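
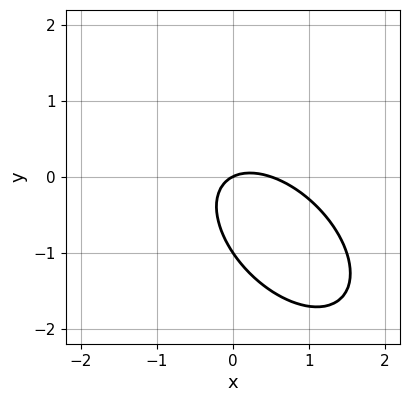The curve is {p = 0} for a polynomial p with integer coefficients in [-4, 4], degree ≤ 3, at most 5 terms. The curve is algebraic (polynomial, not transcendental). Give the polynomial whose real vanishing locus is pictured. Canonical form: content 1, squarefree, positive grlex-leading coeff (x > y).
(a) deg p = 2. No degree-1 curve has this shape.
(b) Observable constraints: it meets the x-axis at x = 0 (among the integer gridlines); the y-axis gridline crossings are at y ∈ {-1, 0}.
(c) These observations pin down the coefficients.

2*x^2 + 2*x*y + 2*y^2 - x + 2*y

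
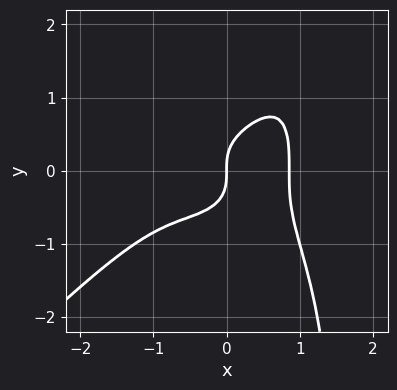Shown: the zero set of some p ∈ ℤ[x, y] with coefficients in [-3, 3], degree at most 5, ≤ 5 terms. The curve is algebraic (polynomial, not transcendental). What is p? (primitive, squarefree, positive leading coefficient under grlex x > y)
deg p = 4. A generic line meets the curve in up to 4 points.
Checking where it meets the axes: it meets the y-axis at y = 0 (among the integer gridlines); one x-axis crossing is at x = 0.
The integer polynomial consistent with all of this is the stated p.

2*x^4 - 2*x*y^3 + x^3 + 3*y^3 - 2*x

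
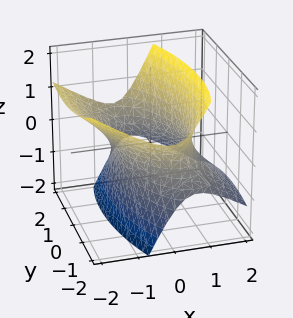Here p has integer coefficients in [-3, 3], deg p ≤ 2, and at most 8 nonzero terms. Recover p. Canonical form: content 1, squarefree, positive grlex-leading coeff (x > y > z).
3*x^2 + x*y + 3*x*z + y^2 - 2*z^2 - 3

1. The degree is 2 — a generic line meets the surface in up to 2 points.
2. Observable constraints: among the integer gridlines, it crosses the x-axis at x ∈ {-1, 1}; it misses every integer gridline on the z-axis.
3. These observations pin down the coefficients.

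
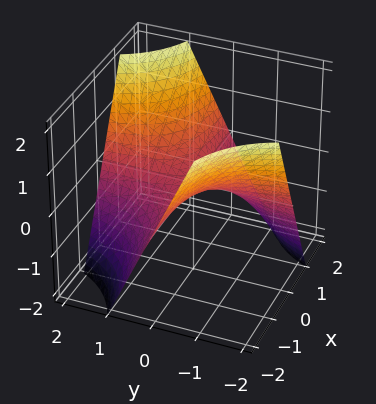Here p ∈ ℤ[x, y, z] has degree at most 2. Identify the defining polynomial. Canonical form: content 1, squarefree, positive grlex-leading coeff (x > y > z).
x*y - z

The degree is 2 — a saddle surface; a quadric.
Observable constraints: the visible x-axis segment lies entirely on the surface; the visible y-axis segment lies entirely on the surface.
Matching integer coefficients to the picture gives p.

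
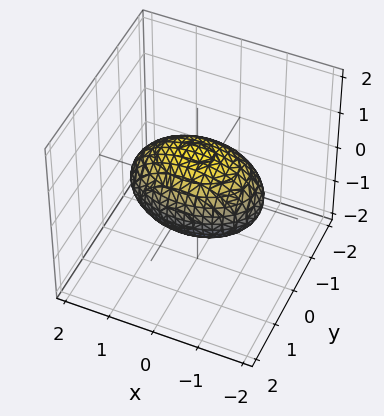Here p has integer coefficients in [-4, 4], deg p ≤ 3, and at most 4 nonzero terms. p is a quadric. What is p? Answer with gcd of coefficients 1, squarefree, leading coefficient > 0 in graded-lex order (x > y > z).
First, the degree is 2 — bounded and convex; a quadric.
Next, symmetries: mirror symmetry y ↦ −y ⇒ only even powers of y; it's symmetric under z → −z, forcing even powers of z; it's symmetric under x → −x, forcing even powers of x.
Then, checking where it meets the axes: the z-axis gridline crossings are at z ∈ {-1, 1}; among the integer gridlines, it crosses the y-axis at y ∈ {-1, 1}.
Finally, solving for integer coefficients yields p as stated.

x^2 + 2*y^2 + 2*z^2 - 2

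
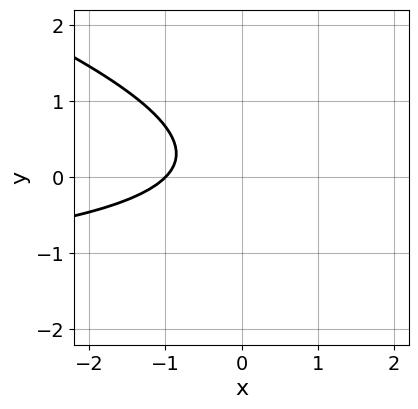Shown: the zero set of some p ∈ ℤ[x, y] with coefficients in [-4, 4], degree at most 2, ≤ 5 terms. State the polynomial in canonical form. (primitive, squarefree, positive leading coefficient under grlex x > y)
x*y + 3*y^2 + 2*x - y + 2

First, the degree is 2 — the shape is more complex than any degree-1 curve.
Then, observable constraints: one x-axis crossing is at x = -1; no y-intercept at any integer in the box.
Finally, together with the visible shape, these determine p as stated.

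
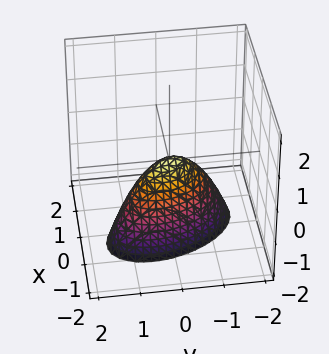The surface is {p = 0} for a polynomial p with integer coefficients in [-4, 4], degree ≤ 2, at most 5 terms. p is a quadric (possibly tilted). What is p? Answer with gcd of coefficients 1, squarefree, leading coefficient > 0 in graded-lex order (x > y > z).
2*x^2 + x*y + y^2 + z

The degree is 2 — the shape is more complex than any degree-1 surface.
Checking where it meets the axes: one y-axis crossing is at y = 0; it crosses the x-axis at the gridline x = 0.
Together with the visible shape, these determine p as stated.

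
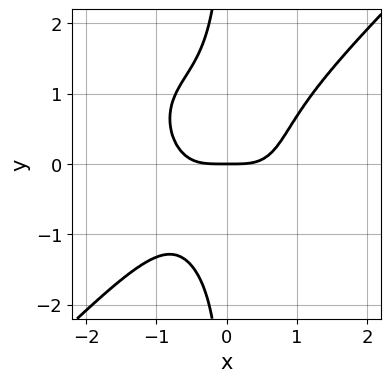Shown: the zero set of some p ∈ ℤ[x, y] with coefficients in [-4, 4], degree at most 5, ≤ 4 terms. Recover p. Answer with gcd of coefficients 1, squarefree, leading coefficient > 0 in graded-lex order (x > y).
x^4 - x*y^3 - y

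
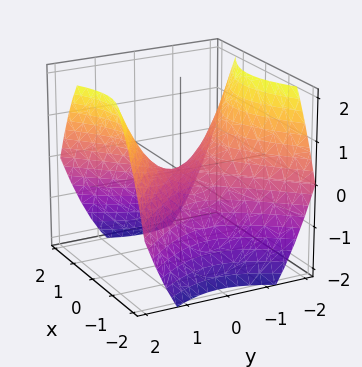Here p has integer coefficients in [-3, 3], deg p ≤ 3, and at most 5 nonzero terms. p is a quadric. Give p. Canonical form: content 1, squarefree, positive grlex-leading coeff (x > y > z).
2*x^2 - 2*y^2 + 3*z

(a) The degree is 2 — a saddle surface; a quadric.
(b) Symmetries: mirror symmetry y ↦ −y ⇒ only even powers of y; the x ↦ −x reflection is a symmetry, so x appears only in even powers.
(c) Reading off the gridlines: one x-axis crossing is at x = 0; it meets the y-axis at y = 0 (among the integer gridlines); it crosses the z-axis at the gridline z = 0.
(d) Fitting integer coefficients to these (and the overall shape) gives p.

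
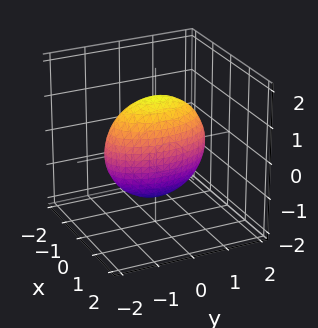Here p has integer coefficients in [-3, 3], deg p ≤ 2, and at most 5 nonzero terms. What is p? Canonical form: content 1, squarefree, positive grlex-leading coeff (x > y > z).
3*x^2 + y^2 + z^2 - 2

deg p = 2.
Symmetries: mirror symmetry y ↦ −y ⇒ only even powers of y; mirror symmetry x ↦ −x ⇒ only even powers of x; the z ↦ −z reflection is a symmetry, so z appears only in even powers.
Fitting integer coefficients to these (and the overall shape) gives p.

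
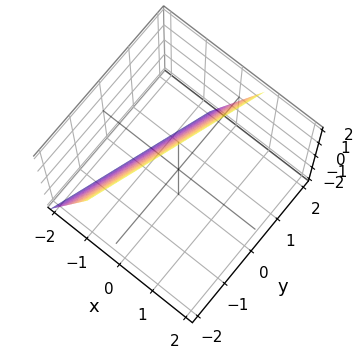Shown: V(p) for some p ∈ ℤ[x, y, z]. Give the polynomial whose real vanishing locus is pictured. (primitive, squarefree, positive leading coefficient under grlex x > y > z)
3*x - y - z + 2

1. Degree: the surface is flat (a plane), so deg p = 1.
2. Checking where it meets the axes: it meets the z-axis at z = 2 (among the integer gridlines); it meets the y-axis at y = 2 (among the integer gridlines).
3. Solving for integer coefficients yields p as stated.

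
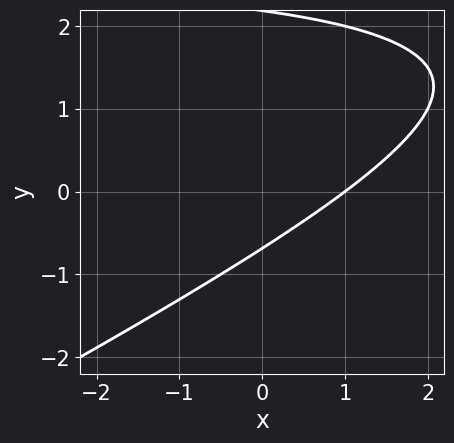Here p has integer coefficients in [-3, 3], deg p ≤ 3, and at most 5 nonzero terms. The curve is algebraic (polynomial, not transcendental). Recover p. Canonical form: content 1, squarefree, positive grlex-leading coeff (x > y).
x*y - 2*y^2 - 3*x + 3*y + 3

(a) The degree is 2 — no degree-1 curve has this shape.
(b) From the visible intercepts: it meets the x-axis at x = 1 (among the integer gridlines).
(c) Solving for integer coefficients yields p as stated.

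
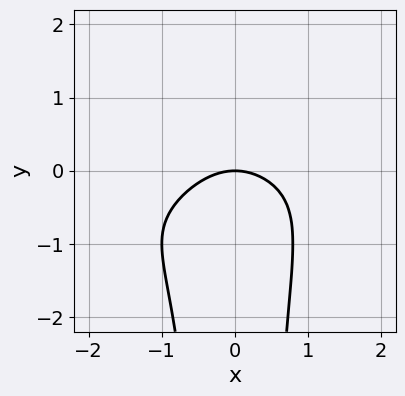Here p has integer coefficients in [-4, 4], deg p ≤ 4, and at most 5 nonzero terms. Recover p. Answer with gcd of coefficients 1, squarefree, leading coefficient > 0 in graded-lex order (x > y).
x^3*y - 2*x^2*y^2 - 2*x^2 - 3*y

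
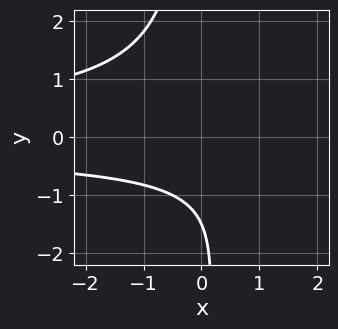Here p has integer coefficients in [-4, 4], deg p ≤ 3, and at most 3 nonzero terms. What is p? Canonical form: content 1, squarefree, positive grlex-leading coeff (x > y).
1. deg p = 3. No degree-2 curve has this shape.
2. From the axis intercepts and sections: the curve avoids every integer x-axis point in the box.
3. Together with the visible shape, these determine p as stated.

2*x*y^2 + 2*y + 3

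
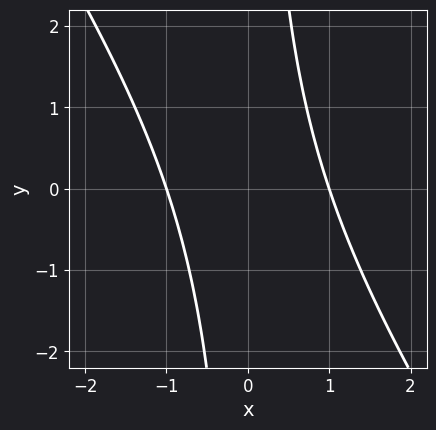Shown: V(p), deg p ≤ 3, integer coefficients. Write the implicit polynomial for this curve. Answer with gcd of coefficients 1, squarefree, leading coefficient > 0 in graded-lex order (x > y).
3*x^2 + 2*x*y - 3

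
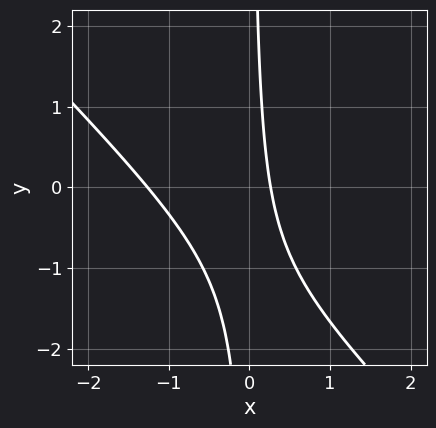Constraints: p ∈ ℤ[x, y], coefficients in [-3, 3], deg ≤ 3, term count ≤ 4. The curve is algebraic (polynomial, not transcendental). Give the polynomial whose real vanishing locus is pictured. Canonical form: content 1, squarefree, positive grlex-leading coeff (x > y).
Degree: the shape is more complex than any degree-1 curve, so deg p = 2.
From the visible intercepts: no y-intercept at any integer in the box.
Putting this together gives p.

3*x^2 + 3*x*y + 3*x - 1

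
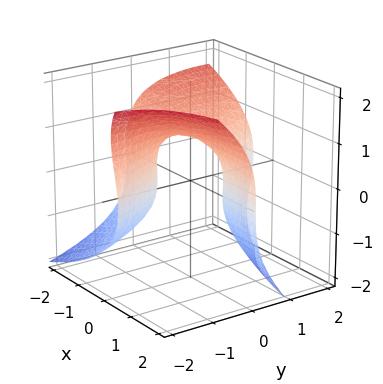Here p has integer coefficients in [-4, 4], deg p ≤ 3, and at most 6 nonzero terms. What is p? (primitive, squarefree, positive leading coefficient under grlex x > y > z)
(a) deg p = 3. The shape is more complex than any degree-2 surface.
(b) Reading off the gridlines: among the integer gridlines, it crosses the y-axis at y ∈ {-1, 1}; the surface avoids every integer x-axis point in the box; it crosses the z-axis at the gridline z = 1.
(c) The integer polynomial consistent with all of this is the stated p.

y*z^2 + z^3 + 3*x*y + y^2 - 1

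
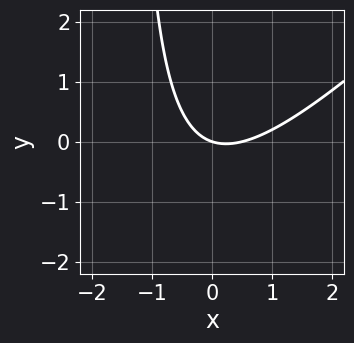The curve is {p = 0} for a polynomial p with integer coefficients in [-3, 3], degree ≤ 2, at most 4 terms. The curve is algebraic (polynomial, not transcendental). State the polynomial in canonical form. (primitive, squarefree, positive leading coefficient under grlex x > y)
First, degree: a generic line meets the curve in up to 2 points, so deg p = 2.
Next, observable constraints: one x-axis crossing is at x = 0; it meets the y-axis at y = 0 (among the integer gridlines).
Finally, putting this together gives p.

2*x^2 - 2*x*y - x - 3*y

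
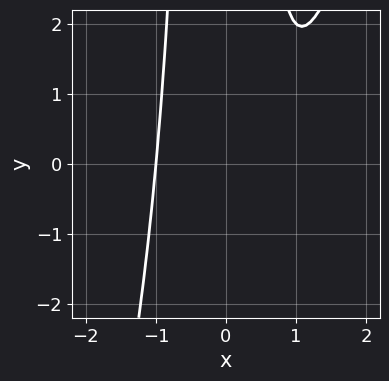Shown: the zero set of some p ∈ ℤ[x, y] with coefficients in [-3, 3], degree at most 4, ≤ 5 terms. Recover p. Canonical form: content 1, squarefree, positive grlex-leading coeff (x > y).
First, degree: no degree-2 curve has this shape, so deg p = 3.
Then, observable constraints: one x-axis crossing is at x = -1; the curve avoids every integer y-axis point in the box.
Finally, assembling these constraints gives the stated polynomial.

3*x^3 - x^2*y - 2*x^2 - 2*x + 3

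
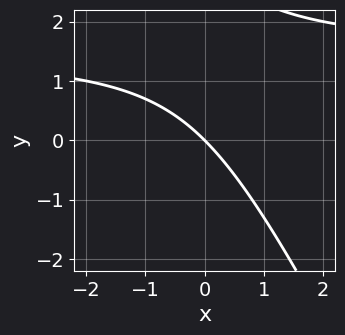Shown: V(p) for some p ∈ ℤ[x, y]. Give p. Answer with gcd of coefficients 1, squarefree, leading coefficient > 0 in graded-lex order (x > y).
2*x*y + y^2 - 3*x - 3*y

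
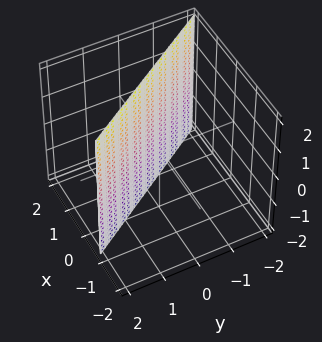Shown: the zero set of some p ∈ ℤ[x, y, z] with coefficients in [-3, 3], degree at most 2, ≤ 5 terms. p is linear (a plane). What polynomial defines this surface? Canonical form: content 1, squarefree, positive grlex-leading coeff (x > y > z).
First, the degree is 1 — every cross-section is a straight line — this is a plane.
Next, from the visible intercepts: no z-intercept at any integer in the box; it crosses the y-axis at the gridline y = 1.
Finally, together with the visible shape, these determine p as stated.

3*x + 2*y - 2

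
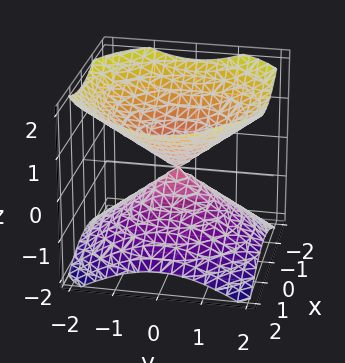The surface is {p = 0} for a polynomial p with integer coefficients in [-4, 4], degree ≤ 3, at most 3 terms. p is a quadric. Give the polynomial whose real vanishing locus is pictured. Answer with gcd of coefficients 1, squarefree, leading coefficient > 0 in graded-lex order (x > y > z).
2*x^2 + 2*y^2 - 3*z^2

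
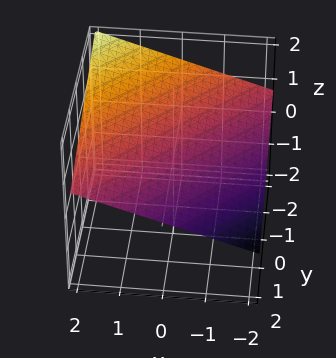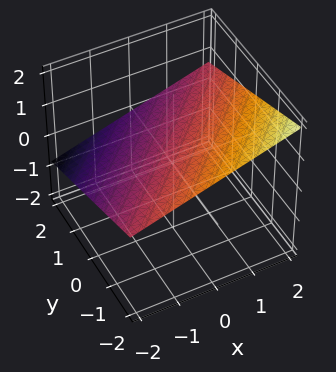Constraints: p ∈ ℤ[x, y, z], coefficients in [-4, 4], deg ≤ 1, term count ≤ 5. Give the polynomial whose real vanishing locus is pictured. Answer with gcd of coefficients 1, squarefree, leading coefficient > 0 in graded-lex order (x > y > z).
(a) The degree is 1 — every cross-section is a straight line — this is a plane.
(b) From the axis intercepts and sections: it crosses the x-axis at the gridline x = -2; it meets the y-axis at y = 2 (among the integer gridlines).
(c) Fitting integer coefficients to these (and the overall shape) gives p.

x - y - 3*z + 2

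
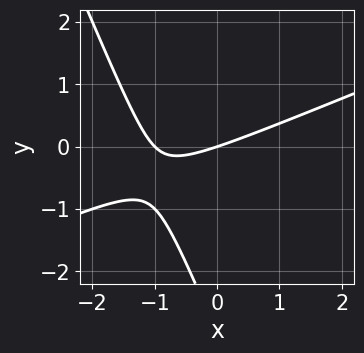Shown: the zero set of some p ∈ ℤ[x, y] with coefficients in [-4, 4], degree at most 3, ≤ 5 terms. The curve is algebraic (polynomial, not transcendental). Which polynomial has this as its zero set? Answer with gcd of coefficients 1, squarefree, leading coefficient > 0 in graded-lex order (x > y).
1. Degree: the shape is more complex than any degree-1 curve, so deg p = 2.
2. Against the integer gridlines: one y-axis crossing is at y = 0; among the integer gridlines, it crosses the x-axis at x ∈ {-1, 0}.
3. Together with the visible shape, these determine p as stated.

x^2 - 2*x*y - y^2 + x - 3*y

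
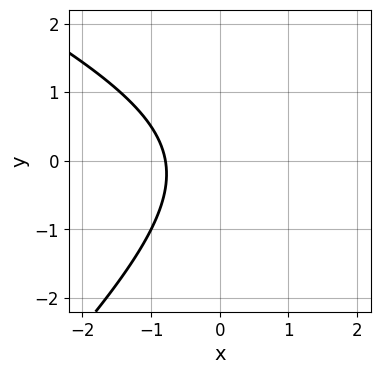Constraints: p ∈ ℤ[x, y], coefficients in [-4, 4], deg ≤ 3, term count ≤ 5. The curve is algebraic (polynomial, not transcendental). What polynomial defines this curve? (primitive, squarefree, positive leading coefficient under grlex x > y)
1. deg p = 2. A generic line meets the curve in up to 2 points.
2. Against the integer gridlines: the curve avoids every integer y-axis point in the box.
3. Putting this together gives p.

x^2 + x*y - 2*y^2 - 3*x - 3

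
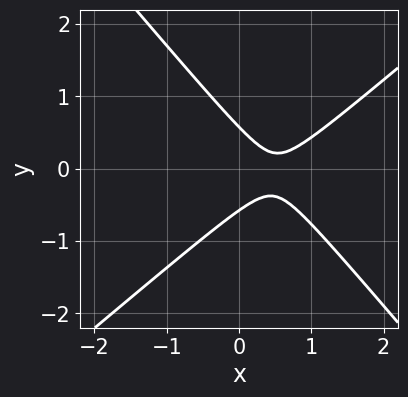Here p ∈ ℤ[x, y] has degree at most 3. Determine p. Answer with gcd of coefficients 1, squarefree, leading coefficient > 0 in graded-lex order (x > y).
3*x^2 - x*y - 3*y^2 - 3*x + 1

1. The degree is 2 — the shape is more complex than any degree-1 curve.
2. Observable constraints: it misses every integer gridline on the x-axis.
3. These observations pin down the coefficients.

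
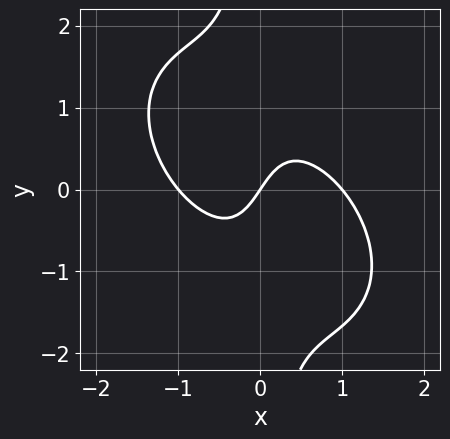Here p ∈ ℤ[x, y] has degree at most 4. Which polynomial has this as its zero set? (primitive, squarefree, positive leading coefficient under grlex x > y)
3*x^3 + 3*x^2*y + 3*x*y^2 - 3*x + 2*y

First, degree: no degree-2 curve has this shape, so deg p = 3.
Then, checking where it meets the axes: among the integer gridlines, it crosses the x-axis at x ∈ {-1, 0, 1}; it meets the y-axis at y = 0 (among the integer gridlines).
Finally, solving for integer coefficients yields p as stated.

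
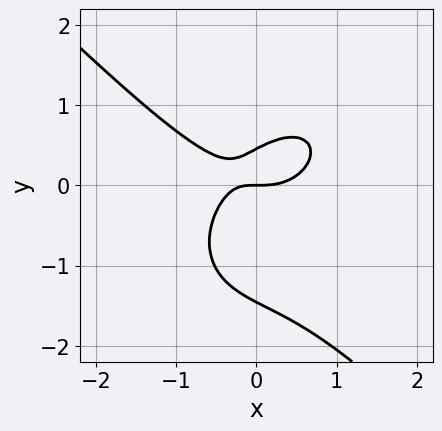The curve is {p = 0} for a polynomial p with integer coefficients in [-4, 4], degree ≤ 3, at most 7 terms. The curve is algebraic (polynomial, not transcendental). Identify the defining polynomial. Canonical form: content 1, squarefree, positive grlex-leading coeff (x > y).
3*x^3 + 3*y^3 - 3*x*y + 3*y^2 - 2*y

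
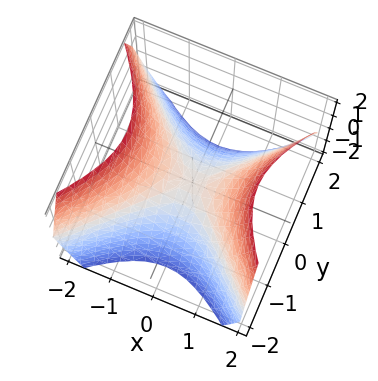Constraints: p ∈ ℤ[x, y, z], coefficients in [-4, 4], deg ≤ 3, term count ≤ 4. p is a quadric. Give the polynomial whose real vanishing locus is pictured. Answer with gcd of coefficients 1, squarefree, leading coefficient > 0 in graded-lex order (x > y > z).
x^2 - y^2 - z

First, the degree is 2 — a saddle surface; a quadric.
Then, symmetries: it's symmetric under x → −x, forcing even powers of x; it's symmetric under y → −y, forcing even powers of y.
Next, observable constraints: one y-axis crossing is at y = 0; it meets the z-axis at z = 0 (among the integer gridlines).
Finally, matching integer coefficients to the picture gives p.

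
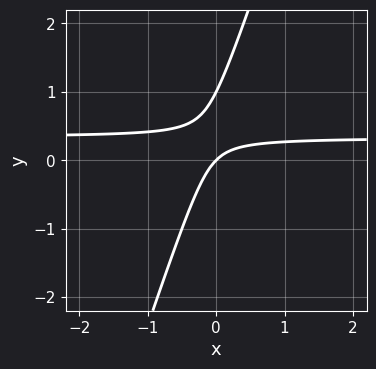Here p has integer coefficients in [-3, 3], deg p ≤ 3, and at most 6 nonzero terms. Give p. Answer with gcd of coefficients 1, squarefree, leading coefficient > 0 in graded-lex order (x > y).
3*x*y - y^2 - x + y

The degree is 2 — a generic line meets the curve in up to 2 points.
Against the integer gridlines: one x-axis crossing is at x = 0; the y-axis gridline crossings are at y ∈ {0, 1}.
These observations pin down the coefficients.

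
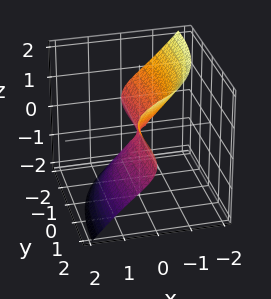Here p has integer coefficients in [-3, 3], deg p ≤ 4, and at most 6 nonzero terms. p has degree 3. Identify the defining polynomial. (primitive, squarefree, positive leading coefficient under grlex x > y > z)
3*x^3 - 3*x^2*z + 2*x*y^2 - 3*y*z^2 + 3*z^3

The degree is 3 — the shape is more complex than any degree-2 surface.
Checking where it meets the axes: the visible y-axis segment lies entirely on the surface; it crosses the z-axis at the gridline z = 0; it meets the x-axis at x = 0 (among the integer gridlines).
These observations pin down the coefficients.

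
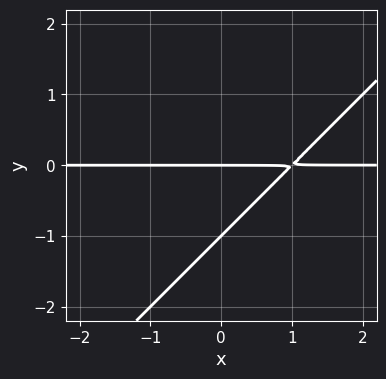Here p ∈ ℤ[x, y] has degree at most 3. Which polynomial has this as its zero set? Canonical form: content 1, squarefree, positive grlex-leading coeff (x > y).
1. deg p = 2. The shape is more complex than any degree-1 curve.
2. Checking where it meets the axes: the y-axis gridline crossings are at y ∈ {-1, 0}; every point of the x-axis in the box is on the curve.
3. Together with the visible shape, these determine p as stated.

x*y - y^2 - y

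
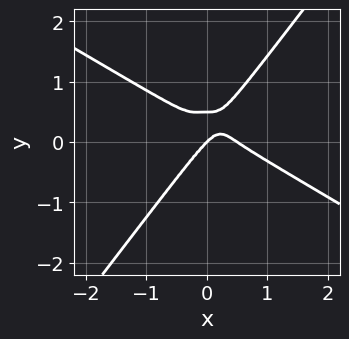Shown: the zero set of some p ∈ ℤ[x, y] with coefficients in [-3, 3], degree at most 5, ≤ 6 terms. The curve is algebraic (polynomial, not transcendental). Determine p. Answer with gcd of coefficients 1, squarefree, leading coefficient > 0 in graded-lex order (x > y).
2*x^4 + 3*x^3*y - 2*y^4 - x^3 + y^3

1. Degree: a generic line meets the curve in up to 4 points, so deg p = 4.
2. From the visible intercepts: it meets the y-axis at y = 0 (among the integer gridlines); one x-axis crossing is at x = 0.
3. Putting this together gives p.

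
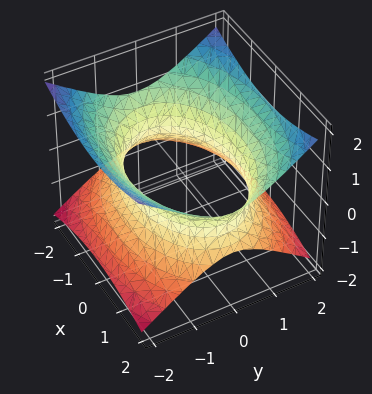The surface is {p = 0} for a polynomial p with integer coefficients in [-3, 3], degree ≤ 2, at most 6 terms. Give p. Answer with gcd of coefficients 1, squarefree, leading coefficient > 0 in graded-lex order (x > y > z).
deg p = 2. An hourglass — one-sheet hyperboloid; a quadric.
Symmetries: the x ↦ −x reflection is a symmetry, so x appears only in even powers; the z ↦ −z reflection is a symmetry, so z appears only in even powers; the y ↦ −y reflection is a symmetry, so y appears only in even powers.
From the visible intercepts: the surface avoids every integer z-axis point in the box.
These observations pin down the coefficients.

x^2 + 2*y^2 - 3*z^2 - 3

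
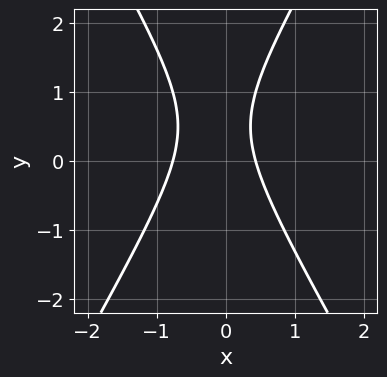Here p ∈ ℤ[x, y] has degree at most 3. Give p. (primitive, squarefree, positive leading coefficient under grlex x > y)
1. Degree: a generic line meets the curve in up to 2 points, so deg p = 2.
2. Observable constraints: the curve avoids every integer y-axis point in the box.
3. Matching integer coefficients to the picture gives p.

3*x^2 - y^2 + x + y - 1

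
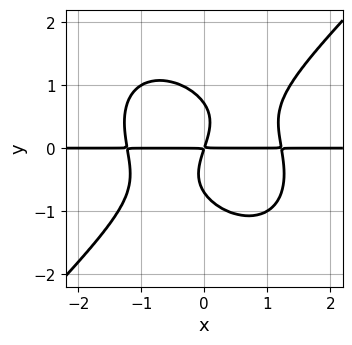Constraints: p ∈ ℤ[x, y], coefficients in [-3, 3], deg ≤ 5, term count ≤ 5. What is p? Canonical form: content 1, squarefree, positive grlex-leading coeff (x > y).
(a) The degree is 4 — no degree-3 curve has this shape.
(b) From the axis intercepts and sections: every point of the x-axis in the box is on the curve.
(c) Solving for integer coefficients yields p as stated.

2*x^3*y - 2*y^4 - 3*x*y + y^2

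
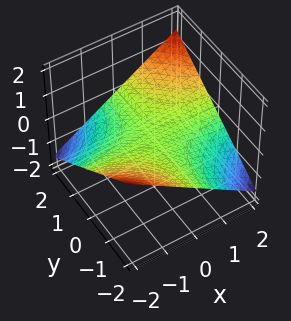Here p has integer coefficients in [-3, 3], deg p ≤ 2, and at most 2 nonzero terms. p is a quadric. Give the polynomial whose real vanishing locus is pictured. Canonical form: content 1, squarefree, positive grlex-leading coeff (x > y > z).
deg p = 2. A saddle surface; a quadric.
Reading off the gridlines: the visible x-axis segment lies entirely on the surface; one z-axis crossing is at z = 0.
The integer polynomial consistent with all of this is the stated p. Check: (0, -2, 0) on the y-axis lies on the surface, and p(0, -2, 0) = 0. ✓

x*y - 3*z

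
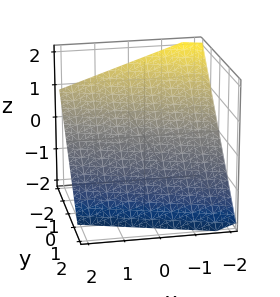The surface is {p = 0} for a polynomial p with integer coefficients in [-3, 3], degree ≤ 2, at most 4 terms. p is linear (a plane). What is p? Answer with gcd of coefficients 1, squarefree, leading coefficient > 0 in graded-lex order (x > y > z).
First, degree: the surface is flat (a plane), so deg p = 1.
Then, observable constraints: one x-axis crossing is at x = -2.
Finally, fitting integer coefficients to these (and the overall shape) gives p.

x + 3*y + 3*z + 2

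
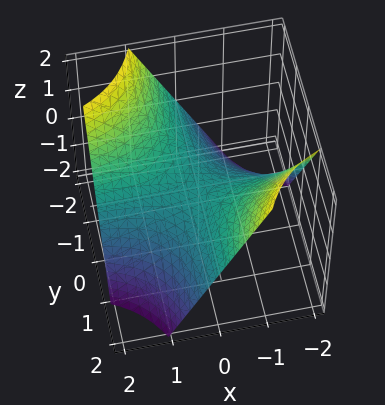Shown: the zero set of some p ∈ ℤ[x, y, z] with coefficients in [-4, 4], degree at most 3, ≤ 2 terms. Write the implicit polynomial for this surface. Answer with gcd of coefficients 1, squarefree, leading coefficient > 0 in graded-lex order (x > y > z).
x*y + z

1. deg p = 2.
2. From the axis intercepts and sections: it crosses the z-axis at the gridline z = 0; every point of the y-axis in the box is on the surface; the visible x-axis segment lies entirely on the surface.
3. Solving for integer coefficients yields p as stated.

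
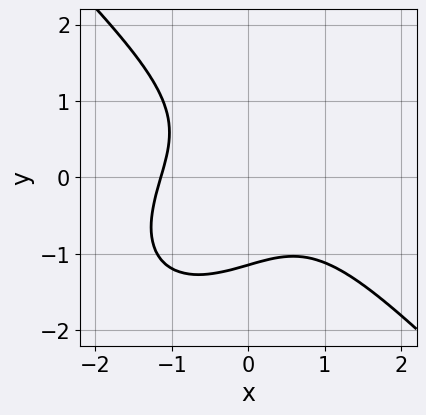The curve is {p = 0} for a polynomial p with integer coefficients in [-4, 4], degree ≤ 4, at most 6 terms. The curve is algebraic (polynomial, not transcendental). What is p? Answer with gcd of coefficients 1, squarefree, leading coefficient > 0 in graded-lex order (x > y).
2*x^3 + 2*y^3 + 2*x*y + 3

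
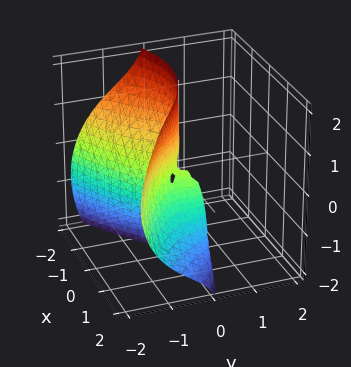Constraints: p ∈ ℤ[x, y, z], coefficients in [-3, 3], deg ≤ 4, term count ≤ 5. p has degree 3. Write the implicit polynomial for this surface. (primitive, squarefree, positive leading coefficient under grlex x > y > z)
First, the degree is 3 — the shape is more complex than any degree-2 surface.
Then, against the integer gridlines: one y-axis crossing is at y = 0; every point of the z-axis in the box is on the surface; it crosses the x-axis at the gridline x = 0.
Finally, these observations pin down the coefficients.

3*y^3 + 3*y*z^2 + 3*x^2 + 3*x*z + 2*y*z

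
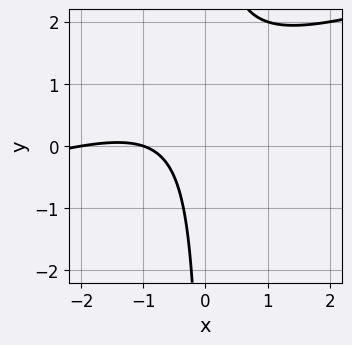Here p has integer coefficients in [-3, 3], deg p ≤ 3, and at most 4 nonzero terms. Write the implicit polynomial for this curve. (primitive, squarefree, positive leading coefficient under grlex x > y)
x^2 - 3*x*y + 3*x + 2

1. deg p = 2.
2. From the visible intercepts: no y-intercept at any integer in the box; among the integer gridlines, it crosses the x-axis at x ∈ {-2, -1}.
3. Matching integer coefficients to the picture gives p.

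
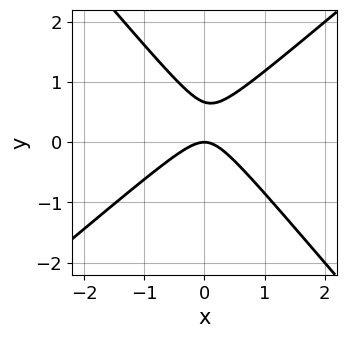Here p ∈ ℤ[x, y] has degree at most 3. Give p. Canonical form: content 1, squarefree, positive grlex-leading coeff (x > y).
3*x^2 - x*y - 3*y^2 + 2*y

(a) deg p = 2. A generic line meets the curve in up to 2 points.
(b) Against the integer gridlines: one x-axis crossing is at x = 0; it crosses the y-axis at the gridline y = 0.
(c) Fitting integer coefficients to these (and the overall shape) gives p.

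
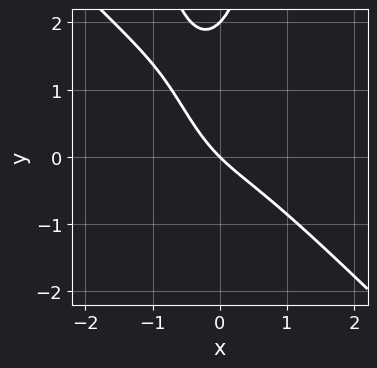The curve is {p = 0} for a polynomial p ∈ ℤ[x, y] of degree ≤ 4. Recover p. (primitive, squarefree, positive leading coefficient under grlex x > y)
First, degree: the shape is more complex than any degree-2 curve, so deg p = 3.
Then, from the axis intercepts and sections: among the integer gridlines, it crosses the y-axis at y ∈ {0, 2}; one x-axis crossing is at x = 0.
Finally, these observations pin down the coefficients.

3*x^3 + 3*x^2*y - y^2 + 2*x + 2*y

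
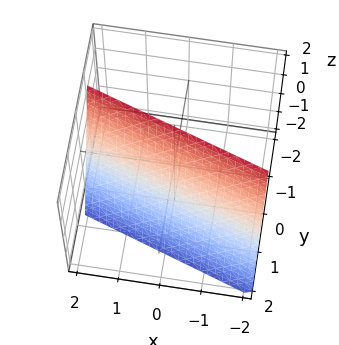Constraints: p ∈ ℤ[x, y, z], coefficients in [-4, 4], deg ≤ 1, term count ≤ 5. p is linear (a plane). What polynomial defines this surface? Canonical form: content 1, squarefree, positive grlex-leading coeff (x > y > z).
(a) Degree: the surface is flat (a plane), so deg p = 1.
(b) From the axis intercepts and sections: one z-axis crossing is at z = 2; it meets the x-axis at x = 2 (among the integer gridlines).
(c) Together with the visible shape, these determine p as stated.

x + 3*y + z - 2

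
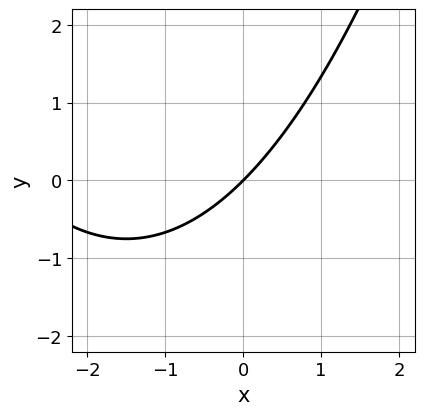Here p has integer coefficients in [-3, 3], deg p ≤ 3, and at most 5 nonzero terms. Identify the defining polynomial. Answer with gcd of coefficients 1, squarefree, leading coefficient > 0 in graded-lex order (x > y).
x^2 + 3*x - 3*y

1. Degree: a generic line meets the curve in up to 2 points, so deg p = 2.
2. Against the integer gridlines: it crosses the x-axis at the gridline x = 0; it crosses the y-axis at the gridline y = 0.
3. Assembling these constraints gives the stated polynomial.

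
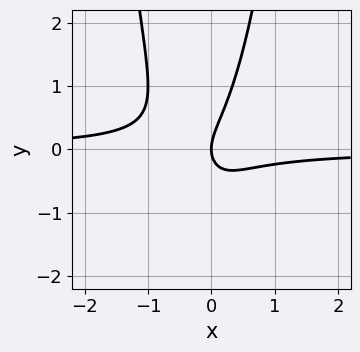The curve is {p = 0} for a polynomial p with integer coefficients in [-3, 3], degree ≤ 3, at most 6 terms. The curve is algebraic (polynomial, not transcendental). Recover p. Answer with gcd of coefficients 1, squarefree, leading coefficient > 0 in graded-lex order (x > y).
3*x^2*y + x*y - y^2 + x

deg p = 3. The shape is more complex than any degree-2 curve.
From the axis intercepts and sections: one y-axis crossing is at y = 0; it crosses the x-axis at the gridline x = 0.
Together with the visible shape, these determine p as stated.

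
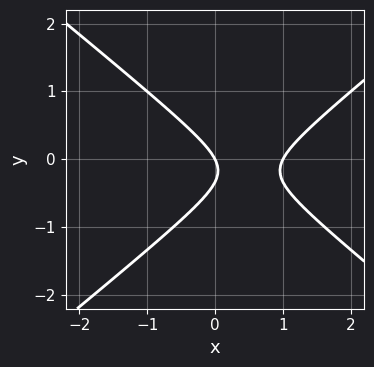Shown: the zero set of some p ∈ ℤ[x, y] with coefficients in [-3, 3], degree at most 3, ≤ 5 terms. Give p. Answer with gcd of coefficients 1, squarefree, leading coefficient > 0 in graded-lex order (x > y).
2*x^2 - 3*y^2 - 2*x - y

(a) The degree is 2 — a generic line meets the curve in up to 2 points.
(b) From the visible intercepts: among the integer gridlines, it crosses the x-axis at x ∈ {0, 1}; one y-axis crossing is at y = 0.
(c) The integer polynomial consistent with all of this is the stated p.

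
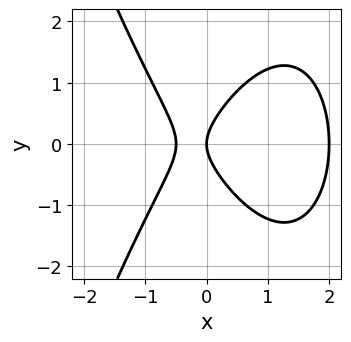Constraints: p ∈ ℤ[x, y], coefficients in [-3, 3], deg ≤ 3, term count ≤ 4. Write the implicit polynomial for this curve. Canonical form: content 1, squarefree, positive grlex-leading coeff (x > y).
Degree: a generic line meets the curve in up to 3 points, so deg p = 3.
Symmetries: mirror symmetry y ↦ −y ⇒ only even powers of y.
Against the integer gridlines: the x-axis gridline crossings are at x ∈ {0, 2}; it meets the y-axis at y = 0 (among the integer gridlines).
Solving for integer coefficients yields p as stated.

2*x^3 - 3*x^2 + 2*y^2 - 2*x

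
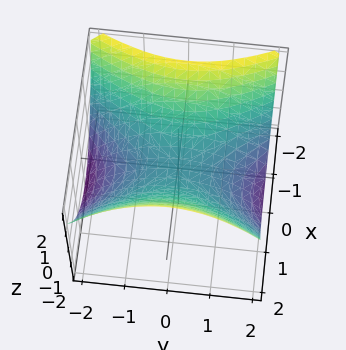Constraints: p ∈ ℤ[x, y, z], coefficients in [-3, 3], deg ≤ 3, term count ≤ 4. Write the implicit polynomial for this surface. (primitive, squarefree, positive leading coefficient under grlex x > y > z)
First, deg p = 2. A saddle surface; a quadric.
Then, symmetries: mirror symmetry y ↦ −y ⇒ only even powers of y; the x ↦ −x reflection is a symmetry, so x appears only in even powers.
Next, from the visible intercepts: it meets the z-axis at z = 0 (among the integer gridlines); it meets the y-axis at y = 0 (among the integer gridlines); one x-axis crossing is at x = 0.
Finally, solving for integer coefficients yields p as stated.

2*x^2 - y^2 - 3*z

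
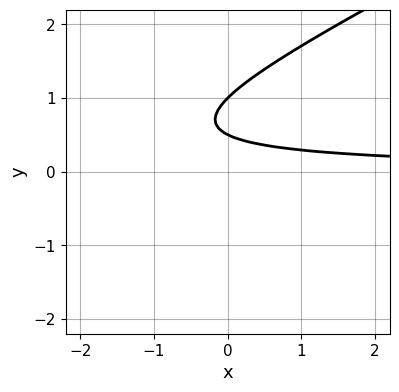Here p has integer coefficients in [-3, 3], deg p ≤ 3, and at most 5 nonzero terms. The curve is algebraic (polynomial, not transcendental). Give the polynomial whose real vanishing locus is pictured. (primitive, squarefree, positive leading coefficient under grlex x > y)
The degree is 2 — a generic line meets the curve in up to 2 points.
Checking where it meets the axes: no x-intercept at any integer in the box; it crosses the y-axis at the gridline y = 1.
Assembling these constraints gives the stated polynomial.

x*y - 2*y^2 + 3*y - 1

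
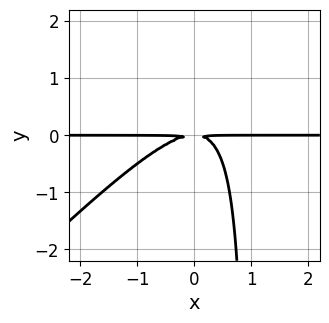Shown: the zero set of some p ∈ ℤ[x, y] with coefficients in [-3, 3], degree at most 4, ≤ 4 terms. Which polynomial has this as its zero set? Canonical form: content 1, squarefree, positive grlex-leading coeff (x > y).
x^2*y - x*y^2 + y^2

(a) Degree: no degree-2 curve has this shape, so deg p = 3.
(b) From the axis intercepts and sections: the visible x-axis segment lies entirely on the curve.
(c) Assembling these constraints gives the stated polynomial.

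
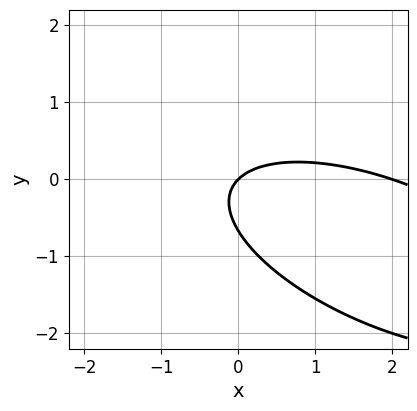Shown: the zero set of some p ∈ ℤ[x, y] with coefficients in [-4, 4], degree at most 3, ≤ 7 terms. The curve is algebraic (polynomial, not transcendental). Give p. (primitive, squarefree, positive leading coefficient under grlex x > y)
1. deg p = 2. The shape is more complex than any degree-1 curve.
2. Observable constraints: the x-axis gridline crossings are at x ∈ {0, 2}; it crosses the y-axis at the gridline y = 0.
3. Assembling these constraints gives the stated polynomial.

x^2 + 2*x*y + 3*y^2 - 2*x + 2*y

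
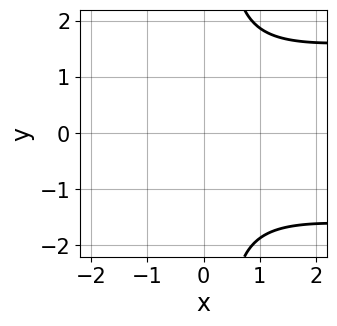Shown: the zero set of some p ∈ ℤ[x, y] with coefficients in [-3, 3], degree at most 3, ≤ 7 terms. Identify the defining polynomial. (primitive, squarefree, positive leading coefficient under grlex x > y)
3*x*y^2 - x^2 - y^2 - 3*x - 3

First, degree: no degree-2 curve has this shape, so deg p = 3.
Then, symmetries: mirror symmetry y ↦ −y ⇒ only even powers of y.
Next, observable constraints: the curve avoids every integer x-axis point in the box; no y-intercept at any integer in the box.
Finally, assembling these constraints gives the stated polynomial.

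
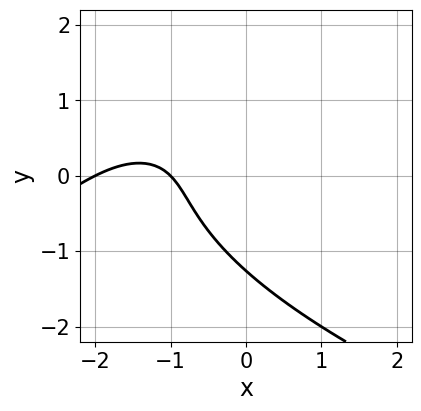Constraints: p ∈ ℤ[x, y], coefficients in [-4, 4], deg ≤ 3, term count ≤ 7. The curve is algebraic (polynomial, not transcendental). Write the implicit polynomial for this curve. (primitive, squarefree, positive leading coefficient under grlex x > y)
First, the degree is 3 — the shape is more complex than any degree-2 curve.
Then, observable constraints: the x-axis gridline crossings are at x ∈ {-2, -1}.
Finally, putting this together gives p.

y^3 + x^2 - x*y + 3*x + 2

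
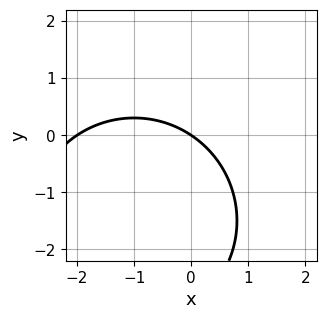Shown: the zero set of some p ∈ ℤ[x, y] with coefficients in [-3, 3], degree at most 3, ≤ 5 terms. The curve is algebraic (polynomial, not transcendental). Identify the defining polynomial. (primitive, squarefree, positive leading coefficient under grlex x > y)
x^2 + y^2 + 2*x + 3*y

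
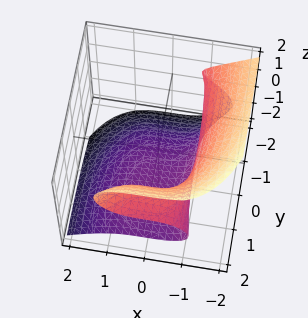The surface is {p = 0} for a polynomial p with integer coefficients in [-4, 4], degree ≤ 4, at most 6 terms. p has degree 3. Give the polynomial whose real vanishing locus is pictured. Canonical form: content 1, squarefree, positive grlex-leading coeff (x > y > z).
Degree: a generic line meets the surface in up to 3 points, so deg p = 3.
Observable constraints: it crosses the x-axis at the gridline x = -1; no y-intercept at any integer in the box.
Matching integer coefficients to the picture gives p.

2*x^3 - y^2*z - 2*y*z^2 + 3*z^3 + 2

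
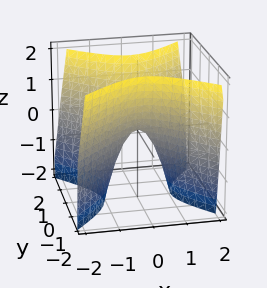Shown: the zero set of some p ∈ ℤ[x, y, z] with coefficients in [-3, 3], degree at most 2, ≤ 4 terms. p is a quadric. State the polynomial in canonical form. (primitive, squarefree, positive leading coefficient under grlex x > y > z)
2*x^2 - 2*y^2 + z

First, the degree is 2 — a hyperbolic paraboloid; a quadric.
Then, symmetries: mirror symmetry x ↦ −x ⇒ only even powers of x; it's symmetric under y → −y, forcing even powers of y.
Next, reading off the gridlines: it meets the x-axis at x = 0 (among the integer gridlines); it crosses the z-axis at the gridline z = 0.
Finally, putting this together gives p.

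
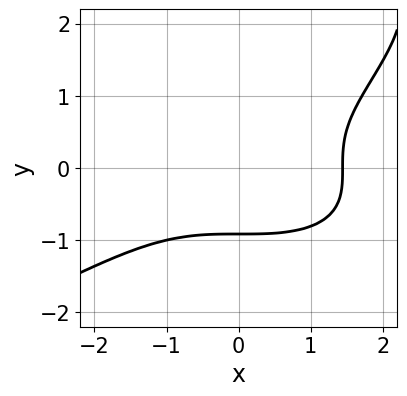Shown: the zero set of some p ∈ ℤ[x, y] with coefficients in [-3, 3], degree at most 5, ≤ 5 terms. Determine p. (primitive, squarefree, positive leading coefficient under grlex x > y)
y^4 + x^3 - 3*y^3 - 3

(a) Degree: a generic line meets the curve in up to 4 points, so deg p = 4.
(b) Solving for integer coefficients yields p as stated.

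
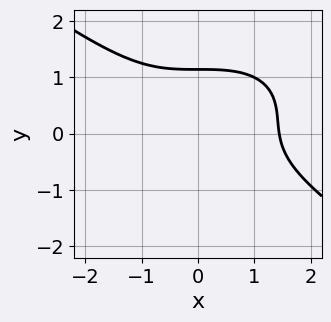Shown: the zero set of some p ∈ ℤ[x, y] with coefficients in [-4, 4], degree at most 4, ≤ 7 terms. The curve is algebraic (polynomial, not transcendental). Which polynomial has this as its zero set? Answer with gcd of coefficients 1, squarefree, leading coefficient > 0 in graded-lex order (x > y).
x^3 + 3*y^3 - 2*y^2 + y - 3

1. deg p = 3. No degree-2 curve has this shape.
2. Matching integer coefficients to the picture gives p.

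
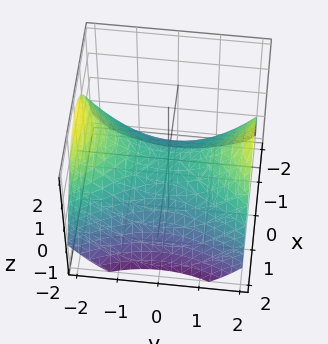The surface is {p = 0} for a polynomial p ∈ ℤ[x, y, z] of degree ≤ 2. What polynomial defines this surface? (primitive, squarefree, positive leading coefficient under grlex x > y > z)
First, deg p = 2.
Next, symmetries: it's symmetric under y → −y, forcing even powers of y; mirror symmetry x ↦ −x ⇒ only even powers of x.
Then, from the axis intercepts and sections: one x-axis crossing is at x = 0; one z-axis crossing is at z = 0.
Finally, the integer polynomial consistent with all of this is the stated p.

2*x^2 - y^2 + 3*z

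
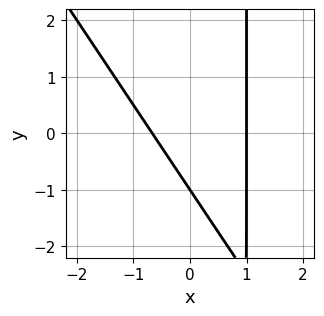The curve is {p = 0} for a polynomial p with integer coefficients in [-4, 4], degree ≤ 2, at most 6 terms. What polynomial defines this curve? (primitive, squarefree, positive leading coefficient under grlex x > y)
3*x^2 + 2*x*y - x - 2*y - 2

1. deg p = 2.
2. Checking where it meets the axes: it meets the x-axis at x = 1 (among the integer gridlines); it crosses the y-axis at the gridline y = -1.
3. Fitting integer coefficients to these (and the overall shape) gives p.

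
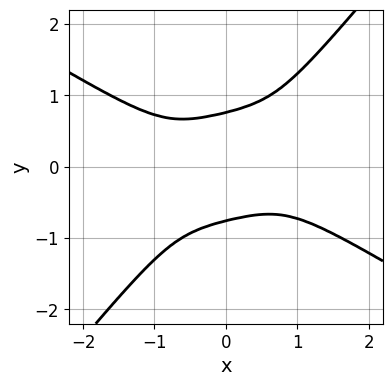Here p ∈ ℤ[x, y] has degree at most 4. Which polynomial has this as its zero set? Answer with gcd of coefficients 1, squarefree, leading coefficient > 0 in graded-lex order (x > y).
x^4 + 3*x*y^3 - 3*y^4 + 1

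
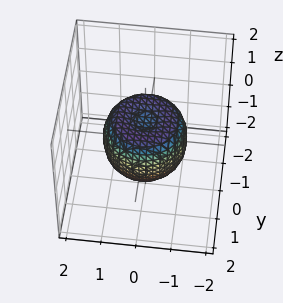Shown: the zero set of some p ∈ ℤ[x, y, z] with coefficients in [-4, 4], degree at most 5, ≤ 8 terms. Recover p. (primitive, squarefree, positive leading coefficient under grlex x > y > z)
2*x^4 + 4*x^2*y^2 + 2*y^4 - 2*x^2 - 2*y^2 + 2*z^2 - 1

First, deg p = 4. A generic line meets the surface in up to 4 points.
Next, by symmetry, the z-axis is an axis of rotation, so x and y enter only as x² + y².
Next, checking where it meets the axes: a circular section at z = 0 has radius between 1 and 2.
Finally, solving for integer coefficients yields p as stated.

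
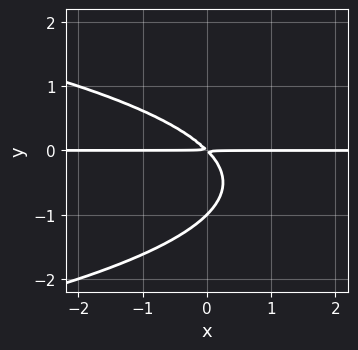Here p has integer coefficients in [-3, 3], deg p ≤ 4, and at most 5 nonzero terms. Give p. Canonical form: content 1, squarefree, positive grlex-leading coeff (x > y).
1. deg p = 3. The shape is more complex than any degree-2 curve.
2. Reading off the gridlines: it crosses the y-axis at the gridline y = -1; every point of the x-axis in the box is on the curve.
3. Solving for integer coefficients yields p as stated.

y^3 + x*y + y^2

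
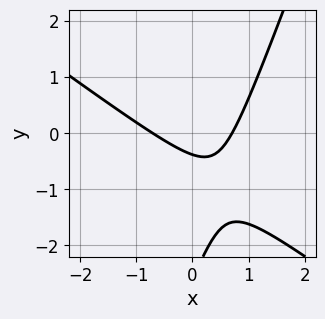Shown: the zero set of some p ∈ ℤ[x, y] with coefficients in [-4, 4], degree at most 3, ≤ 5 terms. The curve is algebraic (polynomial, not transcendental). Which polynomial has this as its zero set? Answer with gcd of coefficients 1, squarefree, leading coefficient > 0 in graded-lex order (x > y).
1. The degree is 2 — a generic line meets the curve in up to 2 points.
2. Putting this together gives p.

2*x^2 + 2*x*y - y^2 - 3*y - 1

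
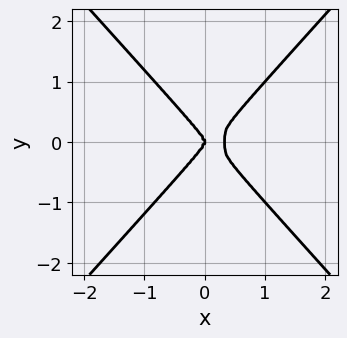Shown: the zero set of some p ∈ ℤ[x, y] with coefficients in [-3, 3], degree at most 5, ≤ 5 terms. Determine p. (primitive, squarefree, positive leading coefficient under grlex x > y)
3*x^4 - 2*y^4 - x^3

(a) deg p = 4. No degree-3 curve has this shape.
(b) Symmetries: the y ↦ −y reflection is a symmetry, so y appears only in even powers.
(c) Against the integer gridlines: one x-axis crossing is at x = 0; one y-axis crossing is at y = 0.
(d) Putting this together gives p.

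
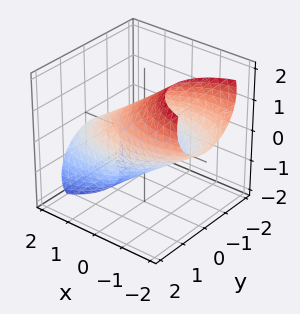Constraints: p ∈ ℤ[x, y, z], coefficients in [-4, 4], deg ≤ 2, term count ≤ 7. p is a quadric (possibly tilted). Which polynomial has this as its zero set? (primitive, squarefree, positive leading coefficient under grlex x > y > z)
1. Degree: the shape is more complex than any degree-1 surface, so deg p = 2.
2. Matching integer coefficients to the picture gives p.

x^2 + 3*x*z + 2*y^2 + 2*z^2 - 3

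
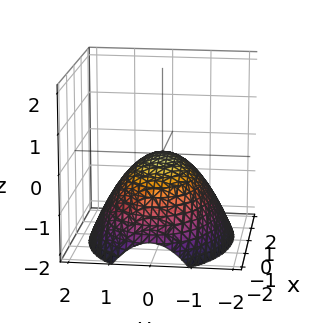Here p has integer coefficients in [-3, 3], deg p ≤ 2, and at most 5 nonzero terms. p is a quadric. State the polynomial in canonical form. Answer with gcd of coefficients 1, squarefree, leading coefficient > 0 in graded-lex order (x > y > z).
x^2 + 2*y^2 + 3*z

1. Degree: a paraboloid; a quadric, so deg p = 2.
2. Symmetries: the x ↦ −x reflection is a symmetry, so x appears only in even powers; the y ↦ −y reflection is a symmetry, so y appears only in even powers.
3. Observable constraints: it meets the y-axis at y = 0 (among the integer gridlines); it meets the x-axis at x = 0 (among the integer gridlines); one z-axis crossing is at z = 0.
4. Putting this together gives p.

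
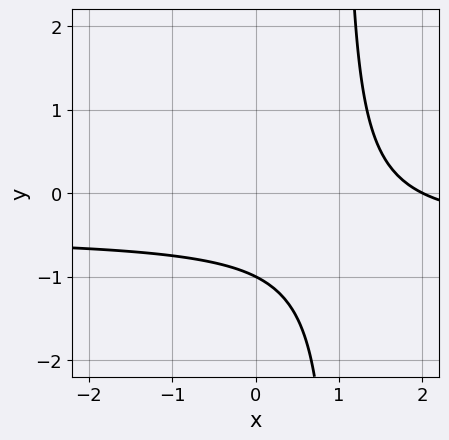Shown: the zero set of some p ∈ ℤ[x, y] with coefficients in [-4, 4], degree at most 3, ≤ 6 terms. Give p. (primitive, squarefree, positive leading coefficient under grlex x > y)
2*x*y + x - 2*y - 2

First, degree: a generic line meets the curve in up to 2 points, so deg p = 2.
Then, reading off the gridlines: it meets the y-axis at y = -1 (among the integer gridlines); it meets the x-axis at x = 2 (among the integer gridlines).
Finally, the integer polynomial consistent with all of this is the stated p.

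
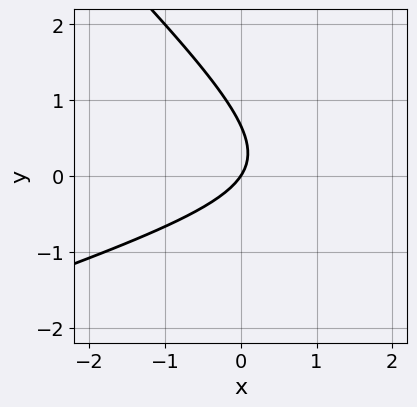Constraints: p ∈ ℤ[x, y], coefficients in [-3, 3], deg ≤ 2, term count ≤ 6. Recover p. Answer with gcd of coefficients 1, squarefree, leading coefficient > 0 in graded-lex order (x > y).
x^2 - 2*x*y - 3*y^2 - 3*x + 2*y

(a) The degree is 2 — no degree-1 curve has this shape.
(b) From the axis intercepts and sections: one x-axis crossing is at x = 0; it meets the y-axis at y = 0 (among the integer gridlines).
(c) Solving for integer coefficients yields p as stated.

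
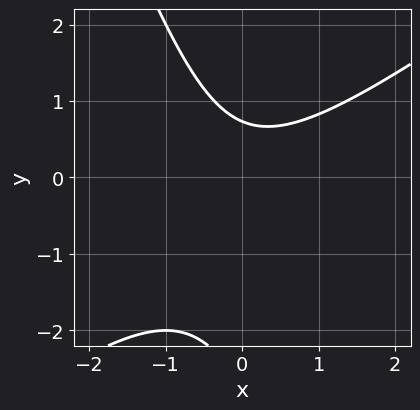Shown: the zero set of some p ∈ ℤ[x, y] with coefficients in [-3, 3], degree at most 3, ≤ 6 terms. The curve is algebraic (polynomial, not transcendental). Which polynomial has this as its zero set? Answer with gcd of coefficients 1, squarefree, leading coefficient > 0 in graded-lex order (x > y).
2*x^2 - 2*x*y - y^2 - 2*y + 2

Degree: no degree-1 curve has this shape, so deg p = 2.
Reading off the gridlines: it misses every integer gridline on the x-axis.
Fitting integer coefficients to these (and the overall shape) gives p.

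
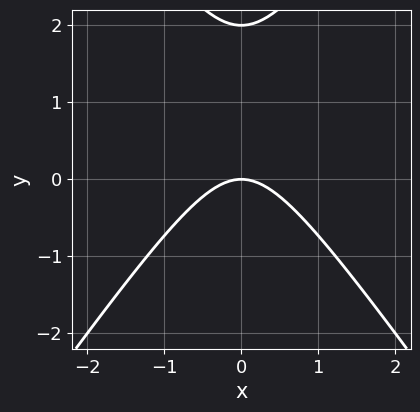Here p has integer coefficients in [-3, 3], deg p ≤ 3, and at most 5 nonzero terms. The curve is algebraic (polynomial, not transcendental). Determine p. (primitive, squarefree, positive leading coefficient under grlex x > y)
First, deg p = 2. A generic line meets the curve in up to 2 points.
Then, symmetries: it's symmetric under x → −x, forcing even powers of x.
Then, from the visible intercepts: among the integer gridlines, it crosses the y-axis at y ∈ {0, 2}; one x-axis crossing is at x = 0.
Finally, solving for integer coefficients yields p as stated.

2*x^2 - y^2 + 2*y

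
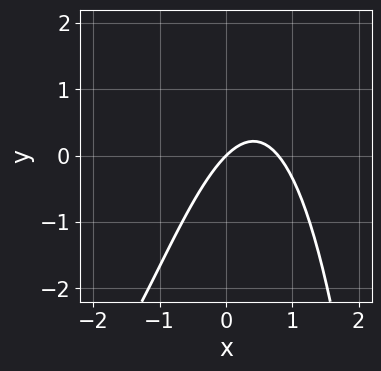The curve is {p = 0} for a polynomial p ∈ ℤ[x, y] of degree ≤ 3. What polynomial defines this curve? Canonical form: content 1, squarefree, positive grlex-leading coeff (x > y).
x^3 + 3*x^2 - 3*x + 3*y

1. deg p = 3. No degree-2 curve has this shape.
2. Checking where it meets the axes: it crosses the y-axis at the gridline y = 0; it crosses the x-axis at the gridline x = 0.
3. These observations pin down the coefficients.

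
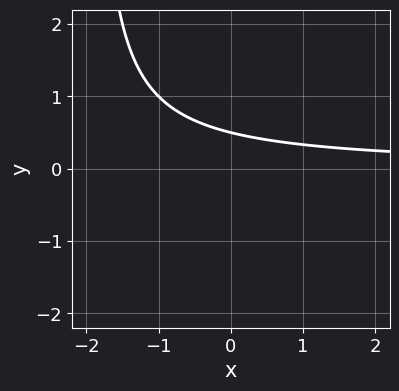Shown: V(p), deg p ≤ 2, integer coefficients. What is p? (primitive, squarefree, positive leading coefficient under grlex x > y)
1. The degree is 2 — no degree-1 curve has this shape.
2. Observable constraints: it misses every integer gridline on the x-axis.
3. These observations pin down the coefficients.

x*y + 2*y - 1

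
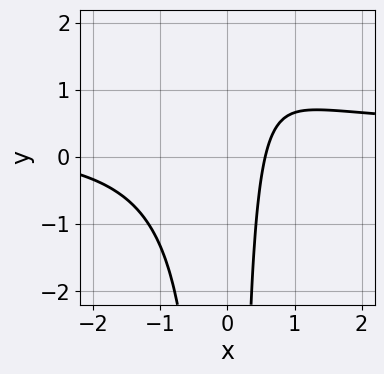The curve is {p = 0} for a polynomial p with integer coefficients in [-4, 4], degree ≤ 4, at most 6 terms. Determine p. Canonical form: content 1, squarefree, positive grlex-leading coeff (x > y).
3*x^2*y - x^2 - 3*x + 2

1. The degree is 3 — the shape is more complex than any degree-2 curve.
2. From the axis intercepts and sections: the curve avoids every integer y-axis point in the box.
3. The integer polynomial consistent with all of this is the stated p.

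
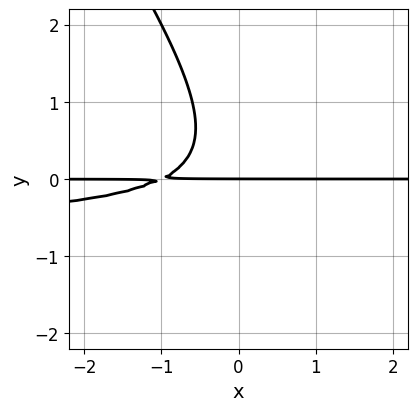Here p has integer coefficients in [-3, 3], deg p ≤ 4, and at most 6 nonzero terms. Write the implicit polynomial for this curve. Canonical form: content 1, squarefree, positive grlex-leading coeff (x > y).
(a) The degree is 3 — no degree-2 curve has this shape.
(b) From the visible intercepts: every point of the x-axis in the box is on the curve; it meets the y-axis at y = 0 (among the integer gridlines).
(c) Putting this together gives p.

3*x*y^2 + 2*y^3 + 2*x*y - y^2 + 2*y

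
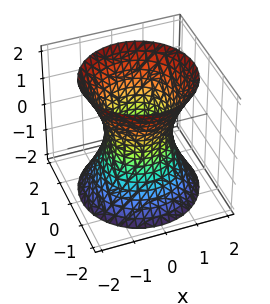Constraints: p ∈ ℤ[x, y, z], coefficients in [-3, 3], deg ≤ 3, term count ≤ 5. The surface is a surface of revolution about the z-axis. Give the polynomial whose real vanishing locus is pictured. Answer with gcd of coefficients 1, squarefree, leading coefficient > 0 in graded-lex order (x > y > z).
2*x^2 + 2*y^2 - z^2 - 2

Degree: a generic line meets the surface in up to 2 points, so deg p = 2.
Symmetries: the surface is invariant under rotation about z: p = q(x² + y², z).
Against the integer gridlines: a circular section at z = -1 has radius between 1 and 2; among the integer gridlines, it crosses the x-axis at x ∈ {-1, 1}; the y-axis gridline crossings are at y ∈ {-1, 1}.
Matching integer coefficients to the picture gives p.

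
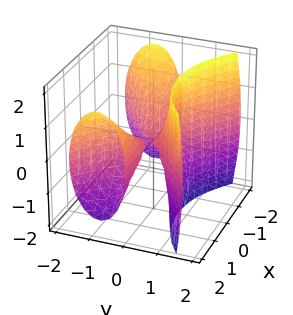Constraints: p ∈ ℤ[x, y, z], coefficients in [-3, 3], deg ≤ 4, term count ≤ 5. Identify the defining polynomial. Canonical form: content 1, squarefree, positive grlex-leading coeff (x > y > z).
(a) The picture has 3 separate pieces.
(b) The degree is 3 — a generic line meets the surface in up to 3 points.
(c) Reading off the gridlines: one z-axis crossing is at z = 0; one y-axis crossing is at y = 0; every point of the x-axis in the box is on the surface.
(d) Putting this together gives p.

2*x^2*y - 3*y^3 - y*z^2 + z^2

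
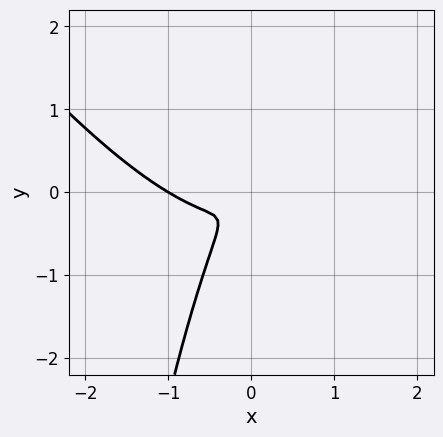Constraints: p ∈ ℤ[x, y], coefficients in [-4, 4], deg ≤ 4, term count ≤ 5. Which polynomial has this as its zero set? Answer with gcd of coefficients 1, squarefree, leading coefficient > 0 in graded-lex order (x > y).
3*x^3 + 2*x^2*y + 3*x^2 - 3*x*y + 2*y^2

1. The degree is 3 — a generic line meets the curve in up to 3 points.
2. Checking where it meets the axes: one x-axis crossing is at x = -1.
3. Fitting integer coefficients to these (and the overall shape) gives p.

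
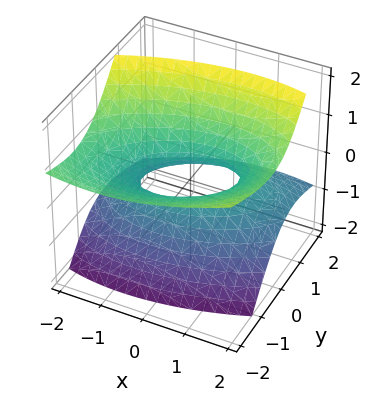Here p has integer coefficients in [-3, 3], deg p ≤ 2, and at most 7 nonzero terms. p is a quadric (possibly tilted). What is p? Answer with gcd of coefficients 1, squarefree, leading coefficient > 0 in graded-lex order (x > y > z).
Degree: no degree-1 surface has this shape, so deg p = 2.
Against the integer gridlines: the x-axis gridline crossings are at x ∈ {-1, 1}; the surface avoids every integer z-axis point in the box.
The integer polynomial consistent with all of this is the stated p.

x^2 - x*y + 2*y^2 + 3*y*z - 3*z^2 - 1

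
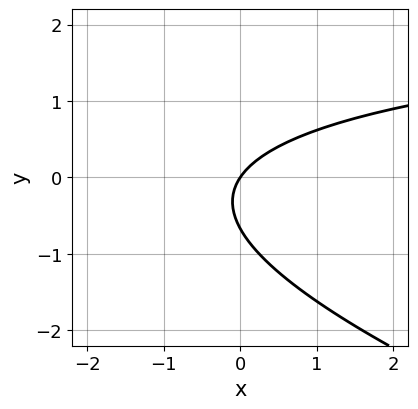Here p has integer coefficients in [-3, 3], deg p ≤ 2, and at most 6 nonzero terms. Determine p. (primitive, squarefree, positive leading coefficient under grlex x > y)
1. The degree is 2 — no degree-1 curve has this shape.
2. From the visible intercepts: one x-axis crossing is at x = 0; one y-axis crossing is at y = 0.
3. Putting this together gives p.

x*y + 3*y^2 - 3*x + 2*y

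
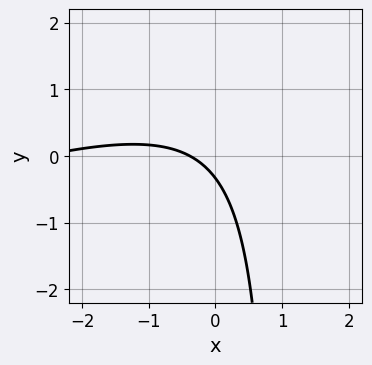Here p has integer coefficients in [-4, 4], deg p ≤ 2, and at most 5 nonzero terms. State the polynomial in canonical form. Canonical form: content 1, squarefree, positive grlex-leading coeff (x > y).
x^2 - 3*x*y + 3*x + 3*y + 1

1. deg p = 2.
2. The integer polynomial consistent with all of this is the stated p.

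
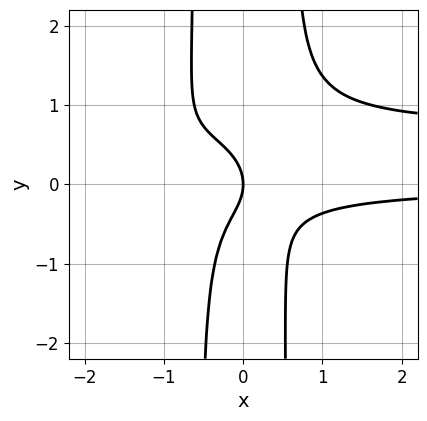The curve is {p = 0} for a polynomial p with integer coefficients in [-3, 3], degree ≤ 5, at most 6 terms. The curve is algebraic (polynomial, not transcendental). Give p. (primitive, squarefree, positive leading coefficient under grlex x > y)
3*x^2*y^2 - 2*x^2*y - y^2 - x

(a) Degree: the shape is more complex than any degree-3 curve, so deg p = 4.
(b) From the axis intercepts and sections: it crosses the y-axis at the gridline y = 0; one x-axis crossing is at x = 0.
(c) Solving for integer coefficients yields p as stated.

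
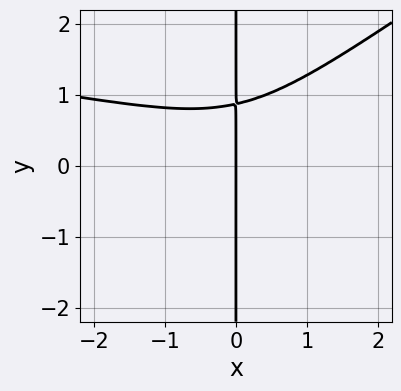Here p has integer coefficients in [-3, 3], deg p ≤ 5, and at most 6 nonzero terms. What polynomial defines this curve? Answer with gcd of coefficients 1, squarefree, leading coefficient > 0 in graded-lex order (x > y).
2*x^2*y^2 - 3*x*y^3 + x^3 + 2*x

First, the degree is 4 — the shape is more complex than any degree-3 curve.
Then, against the integer gridlines: every point of the y-axis in the box is on the curve; it meets the x-axis at x = 0 (among the integer gridlines).
Finally, assembling these constraints gives the stated polynomial.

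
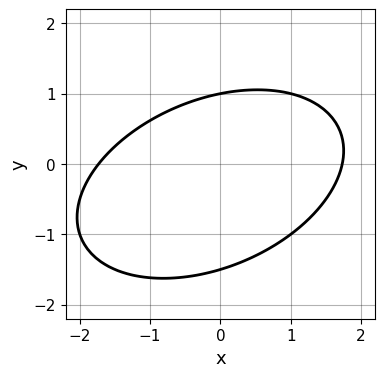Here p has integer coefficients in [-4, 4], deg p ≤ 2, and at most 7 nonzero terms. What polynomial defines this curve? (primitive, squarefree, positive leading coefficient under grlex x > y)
1. The degree is 2 — no degree-1 curve has this shape.
2. From the visible intercepts: it meets the y-axis at y = 1 (among the integer gridlines).
3. Solving for integer coefficients yields p as stated.

x^2 - x*y + 2*y^2 + y - 3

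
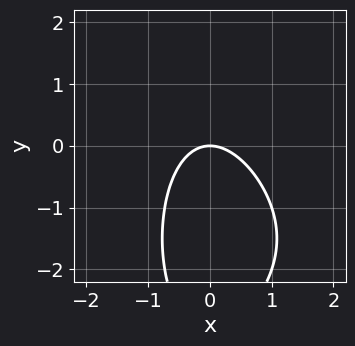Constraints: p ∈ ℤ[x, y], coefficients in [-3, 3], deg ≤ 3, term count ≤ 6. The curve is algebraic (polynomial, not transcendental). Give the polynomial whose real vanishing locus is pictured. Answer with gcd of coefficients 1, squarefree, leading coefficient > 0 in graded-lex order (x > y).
x^3 - 3*x^2 - y^2 - 3*y

First, degree: a generic line meets the curve in up to 3 points, so deg p = 3.
Next, checking where it meets the axes: it meets the x-axis at x = 0 (among the integer gridlines); it meets the y-axis at y = 0 (among the integer gridlines).
Finally, solving for integer coefficients yields p as stated.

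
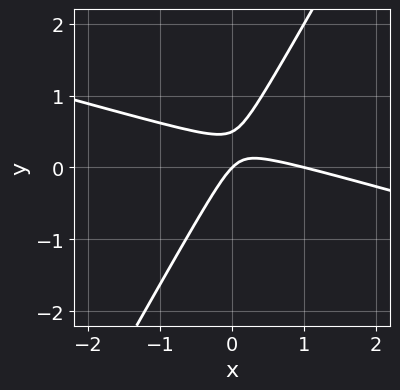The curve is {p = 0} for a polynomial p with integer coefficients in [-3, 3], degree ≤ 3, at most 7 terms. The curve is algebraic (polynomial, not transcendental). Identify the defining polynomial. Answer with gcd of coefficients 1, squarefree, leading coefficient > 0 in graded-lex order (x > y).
1. deg p = 2.
2. From the axis intercepts and sections: the x-axis gridline crossings are at x ∈ {0, 1}; it meets the y-axis at y = 0 (among the integer gridlines).
3. Assembling these constraints gives the stated polynomial.

x^2 + 3*x*y - 2*y^2 - x + y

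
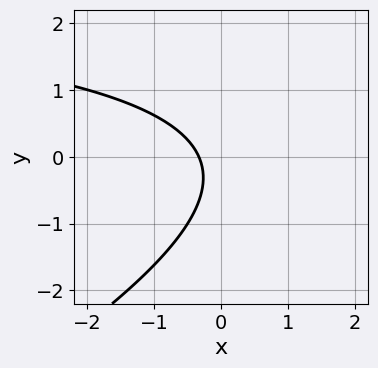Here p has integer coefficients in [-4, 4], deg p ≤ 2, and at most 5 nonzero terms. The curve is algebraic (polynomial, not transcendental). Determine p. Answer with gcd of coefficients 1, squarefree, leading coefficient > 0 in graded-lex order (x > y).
1. deg p = 2. No degree-1 curve has this shape.
2. From the axis intercepts and sections: it misses every integer gridline on the y-axis.
3. These observations pin down the coefficients.

x*y - 2*y^2 - 3*x - y - 1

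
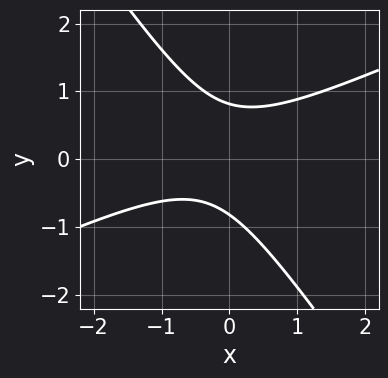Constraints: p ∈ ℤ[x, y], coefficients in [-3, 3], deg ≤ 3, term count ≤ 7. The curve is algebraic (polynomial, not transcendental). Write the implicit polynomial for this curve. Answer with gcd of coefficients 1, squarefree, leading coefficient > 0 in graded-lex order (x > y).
First, the degree is 2 — the shape is more complex than any degree-1 curve.
Then, from the axis intercepts and sections: no x-intercept at any integer in the box.
Finally, the integer polynomial consistent with all of this is the stated p.

2*x^2 - 3*x*y - 3*y^2 + x + 2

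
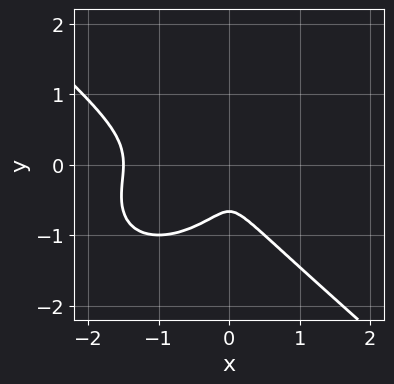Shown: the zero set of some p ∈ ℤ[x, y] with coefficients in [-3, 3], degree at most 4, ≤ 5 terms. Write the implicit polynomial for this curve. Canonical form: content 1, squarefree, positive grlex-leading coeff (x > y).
1. The degree is 3 — no degree-2 curve has this shape.
2. The integer polynomial consistent with all of this is the stated p.

2*x^3 + 3*y^3 + 3*x^2 + 2*y^2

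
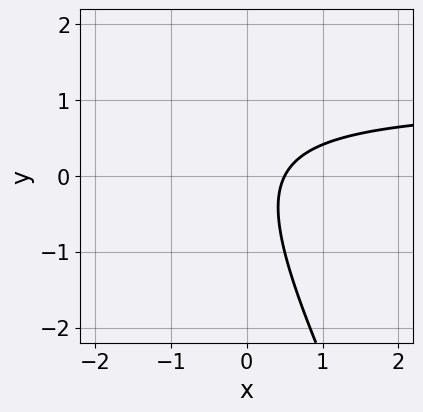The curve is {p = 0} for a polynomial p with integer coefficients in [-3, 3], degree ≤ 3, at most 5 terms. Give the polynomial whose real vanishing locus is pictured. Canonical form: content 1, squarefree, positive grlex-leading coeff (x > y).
(a) The degree is 2 — the shape is more complex than any degree-1 curve.
(b) Reading off the gridlines: it misses every integer gridline on the y-axis.
(c) Putting this together gives p.

2*x*y + y^2 - 2*x + 1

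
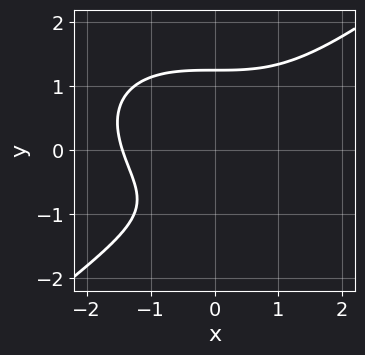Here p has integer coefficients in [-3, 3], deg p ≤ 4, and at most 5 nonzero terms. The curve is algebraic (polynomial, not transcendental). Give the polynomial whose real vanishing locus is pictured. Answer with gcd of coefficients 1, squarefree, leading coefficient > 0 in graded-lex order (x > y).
x^3 - 2*y^3 - y^2 + 2*y + 3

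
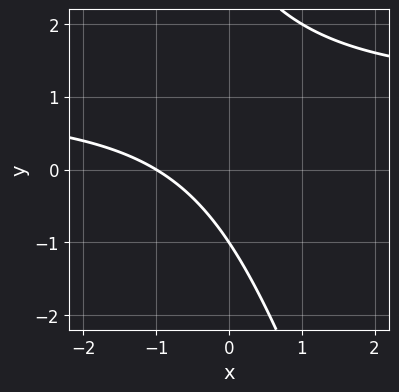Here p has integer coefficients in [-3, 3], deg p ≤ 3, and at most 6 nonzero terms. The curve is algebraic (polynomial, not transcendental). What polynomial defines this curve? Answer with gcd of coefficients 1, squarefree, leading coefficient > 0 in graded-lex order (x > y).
(a) The degree is 2 — no degree-1 curve has this shape.
(b) Reading off the gridlines: it crosses the x-axis at the gridline x = -1; one y-axis crossing is at y = -1.
(c) Putting this together gives p.

3*x*y + y^2 - 3*x - 2*y - 3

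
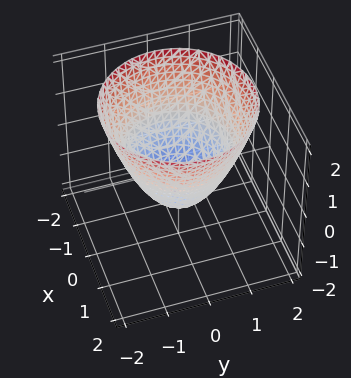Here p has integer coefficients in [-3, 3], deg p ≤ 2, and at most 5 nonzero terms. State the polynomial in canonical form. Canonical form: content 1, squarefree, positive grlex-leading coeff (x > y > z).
x^2 + y^2 - z - 1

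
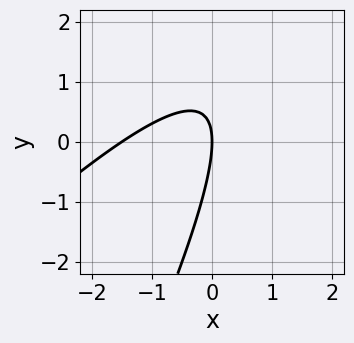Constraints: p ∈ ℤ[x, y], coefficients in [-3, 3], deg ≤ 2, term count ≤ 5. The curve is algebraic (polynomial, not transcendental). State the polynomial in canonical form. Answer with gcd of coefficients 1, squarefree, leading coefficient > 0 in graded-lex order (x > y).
2*x^2 - 3*x*y + y^2 + 3*x

(a) deg p = 2. The shape is more complex than any degree-1 curve.
(b) Observable constraints: it meets the y-axis at y = 0 (among the integer gridlines); it meets the x-axis at x = 0 (among the integer gridlines).
(c) Assembling these constraints gives the stated polynomial.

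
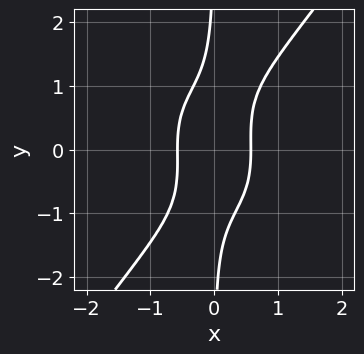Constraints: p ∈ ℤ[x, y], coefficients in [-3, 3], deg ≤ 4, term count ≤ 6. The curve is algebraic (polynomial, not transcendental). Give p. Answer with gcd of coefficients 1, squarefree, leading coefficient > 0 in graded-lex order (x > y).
3*x^4 + x^2*y^2 - 2*x*y^3 + 2*x^2 - 1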